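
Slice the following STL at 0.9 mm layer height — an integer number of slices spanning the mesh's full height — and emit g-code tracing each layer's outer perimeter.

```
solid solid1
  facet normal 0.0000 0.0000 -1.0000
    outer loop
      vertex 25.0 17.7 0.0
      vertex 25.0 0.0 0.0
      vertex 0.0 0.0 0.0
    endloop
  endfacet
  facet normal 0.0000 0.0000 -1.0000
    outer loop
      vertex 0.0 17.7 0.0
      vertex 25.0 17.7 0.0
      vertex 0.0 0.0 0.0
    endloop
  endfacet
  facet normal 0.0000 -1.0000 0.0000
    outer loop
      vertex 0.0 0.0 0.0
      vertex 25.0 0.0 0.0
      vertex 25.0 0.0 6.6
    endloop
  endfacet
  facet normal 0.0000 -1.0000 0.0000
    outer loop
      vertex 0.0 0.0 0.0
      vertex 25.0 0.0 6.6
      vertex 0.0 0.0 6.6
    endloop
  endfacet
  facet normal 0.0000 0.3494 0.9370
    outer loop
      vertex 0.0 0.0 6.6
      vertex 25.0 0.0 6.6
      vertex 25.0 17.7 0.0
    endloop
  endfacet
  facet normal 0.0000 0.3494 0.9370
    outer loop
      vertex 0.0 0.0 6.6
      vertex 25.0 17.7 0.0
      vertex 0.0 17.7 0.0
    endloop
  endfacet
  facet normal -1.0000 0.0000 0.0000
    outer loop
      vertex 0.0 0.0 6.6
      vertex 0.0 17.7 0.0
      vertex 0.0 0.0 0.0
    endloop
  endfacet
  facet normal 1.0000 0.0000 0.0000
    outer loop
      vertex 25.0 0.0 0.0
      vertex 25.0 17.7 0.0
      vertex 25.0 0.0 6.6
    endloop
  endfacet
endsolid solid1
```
; perimeter-only toolpath
G21 ; units = mm
G90 ; absolute positioning
G28 ; home
; layer 1
G0 Z0.9
G0 X0.0 Y0.0
G1 X25.0 Y0.0
G1 X25.0 Y15.2
G1 X0.0 Y15.2
G1 X0.0 Y0.0
; layer 2
G0 Z1.9
G0 X0.0 Y0.0
G1 X25.0 Y0.0
G1 X25.0 Y12.6
G1 X0.0 Y12.6
G1 X0.0 Y0.0
; layer 3
G0 Z2.8
G0 X0.0 Y0.0
G1 X25.0 Y0.0
G1 X25.0 Y10.1
G1 X0.0 Y10.1
G1 X0.0 Y0.0
; layer 4
G0 Z3.8
G0 X0.0 Y0.0
G1 X25.0 Y0.0
G1 X25.0 Y7.6
G1 X0.0 Y7.6
G1 X0.0 Y0.0
; layer 5
G0 Z4.7
G0 X0.0 Y0.0
G1 X25.0 Y0.0
G1 X25.0 Y5.1
G1 X0.0 Y5.1
G1 X0.0 Y0.0
; layer 6
G0 Z5.7
G0 X0.0 Y0.0
G1 X25.0 Y0.0
G1 X25.0 Y2.5
G1 X0.0 Y2.5
G1 X0.0 Y0.0
M2 ; end

The solid is a wedge (ramp): 25 × 17.7 mm base, rising to 6.6 mm along the y=0 edge and sloping linearly to z=0 at y=17.7. Slicing at Δz = 0.9 mm — 7 equal slices spanning the solid's height, so layer i sits at z = i·h/7 — gives 6 non-empty perimeters. Each is a 4-segment closed polygon; G0 lifts to the layer z and rapids to the start vertex, then G1 traces the edges. The cross-section shrinks linearly with z (the slice at the apex is degenerate and omitted).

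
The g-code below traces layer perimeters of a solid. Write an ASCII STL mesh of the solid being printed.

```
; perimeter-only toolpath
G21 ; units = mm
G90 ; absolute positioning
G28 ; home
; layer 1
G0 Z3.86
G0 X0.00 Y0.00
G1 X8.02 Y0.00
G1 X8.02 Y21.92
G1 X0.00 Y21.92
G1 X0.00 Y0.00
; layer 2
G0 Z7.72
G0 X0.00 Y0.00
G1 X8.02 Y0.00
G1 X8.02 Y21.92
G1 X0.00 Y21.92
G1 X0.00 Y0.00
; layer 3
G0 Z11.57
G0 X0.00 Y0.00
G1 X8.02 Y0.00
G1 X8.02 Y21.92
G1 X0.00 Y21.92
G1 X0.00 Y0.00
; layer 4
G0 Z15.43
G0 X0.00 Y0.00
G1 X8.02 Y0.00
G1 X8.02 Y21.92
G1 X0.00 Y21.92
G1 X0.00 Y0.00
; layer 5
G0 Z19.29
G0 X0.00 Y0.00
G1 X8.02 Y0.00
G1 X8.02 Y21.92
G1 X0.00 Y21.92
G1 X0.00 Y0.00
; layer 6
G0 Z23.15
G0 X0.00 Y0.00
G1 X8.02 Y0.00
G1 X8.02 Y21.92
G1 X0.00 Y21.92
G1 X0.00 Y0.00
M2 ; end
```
solid part
  facet normal 0.0000 0.0000 -1.0000
    outer loop
      vertex 8.02 21.92 0.00
      vertex 8.02 0.00 0.00
      vertex 0.00 0.00 0.00
    endloop
  endfacet
  facet normal 0.0000 0.0000 -1.0000
    outer loop
      vertex 0.00 21.92 0.00
      vertex 8.02 21.92 0.00
      vertex 0.00 0.00 0.00
    endloop
  endfacet
  facet normal 0.0000 0.0000 1.0000
    outer loop
      vertex 0.00 0.00 23.15
      vertex 8.02 0.00 23.15
      vertex 8.02 21.92 23.15
    endloop
  endfacet
  facet normal 0.0000 0.0000 1.0000
    outer loop
      vertex 0.00 0.00 23.15
      vertex 8.02 21.92 23.15
      vertex 0.00 21.92 23.15
    endloop
  endfacet
  facet normal 0.0000 -1.0000 0.0000
    outer loop
      vertex 0.00 0.00 0.00
      vertex 8.02 0.00 0.00
      vertex 8.02 0.00 23.15
    endloop
  endfacet
  facet normal 0.0000 -1.0000 0.0000
    outer loop
      vertex 0.00 0.00 0.00
      vertex 8.02 0.00 23.15
      vertex 0.00 0.00 23.15
    endloop
  endfacet
  facet normal 0.0000 1.0000 0.0000
    outer loop
      vertex 8.02 21.92 23.15
      vertex 8.02 21.92 0.00
      vertex 0.00 21.92 0.00
    endloop
  endfacet
  facet normal 0.0000 1.0000 0.0000
    outer loop
      vertex 0.00 21.92 23.15
      vertex 8.02 21.92 23.15
      vertex 0.00 21.92 0.00
    endloop
  endfacet
  facet normal -1.0000 0.0000 0.0000
    outer loop
      vertex 0.00 21.92 23.15
      vertex 0.00 21.92 0.00
      vertex 0.00 0.00 0.00
    endloop
  endfacet
  facet normal -1.0000 0.0000 0.0000
    outer loop
      vertex 0.00 0.00 23.15
      vertex 0.00 21.92 23.15
      vertex 0.00 0.00 0.00
    endloop
  endfacet
  facet normal 1.0000 0.0000 0.0000
    outer loop
      vertex 8.02 0.00 0.00
      vertex 8.02 21.92 0.00
      vertex 8.02 21.92 23.15
    endloop
  endfacet
  facet normal 1.0000 0.0000 0.0000
    outer loop
      vertex 8.02 0.00 0.00
      vertex 8.02 21.92 23.15
      vertex 8.02 0.00 23.15
    endloop
  endfacet
endsolid part

The G0 Z moves step by Δz≈3.86 mm. Every layer's G1 loop is the same polygon, so the solid is a straight extrusion of it from z=0 to z≈23.1. Closing with flat bottom and top caps and triangulating gives 12 facets — a rectangular box, roughly 8.02 × 21.9 mm footprint and 23.1 mm tall.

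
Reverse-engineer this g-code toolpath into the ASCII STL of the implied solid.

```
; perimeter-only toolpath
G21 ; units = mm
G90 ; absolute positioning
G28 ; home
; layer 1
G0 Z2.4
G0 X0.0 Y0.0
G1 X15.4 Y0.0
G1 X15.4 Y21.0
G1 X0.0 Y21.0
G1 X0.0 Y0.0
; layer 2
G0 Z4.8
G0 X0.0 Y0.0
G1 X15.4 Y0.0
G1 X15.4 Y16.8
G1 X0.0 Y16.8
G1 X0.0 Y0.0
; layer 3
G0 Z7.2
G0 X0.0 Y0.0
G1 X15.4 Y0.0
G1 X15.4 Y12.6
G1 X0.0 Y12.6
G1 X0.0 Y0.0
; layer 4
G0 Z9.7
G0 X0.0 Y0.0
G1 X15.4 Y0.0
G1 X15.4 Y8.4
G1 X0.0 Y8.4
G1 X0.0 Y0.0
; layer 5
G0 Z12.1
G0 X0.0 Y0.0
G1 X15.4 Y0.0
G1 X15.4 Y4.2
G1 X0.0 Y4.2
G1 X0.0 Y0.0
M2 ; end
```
solid part
  facet normal 0.0000 0.0000 -1.0000
    outer loop
      vertex 15.4 25.2 0.0
      vertex 15.4 0.0 0.0
      vertex 0.0 0.0 0.0
    endloop
  endfacet
  facet normal 0.0000 0.0000 -1.0000
    outer loop
      vertex 0.0 25.2 0.0
      vertex 15.4 25.2 0.0
      vertex 0.0 0.0 0.0
    endloop
  endfacet
  facet normal 0.0000 -1.0000 0.0000
    outer loop
      vertex 0.0 0.0 0.0
      vertex 15.4 0.0 0.0
      vertex 15.4 0.0 14.5
    endloop
  endfacet
  facet normal 0.0000 -1.0000 0.0000
    outer loop
      vertex 0.0 0.0 0.0
      vertex 15.4 0.0 14.5
      vertex 0.0 0.0 14.5
    endloop
  endfacet
  facet normal 0.0000 0.4987 0.8668
    outer loop
      vertex 0.0 0.0 14.5
      vertex 15.4 0.0 14.5
      vertex 15.4 25.2 0.0
    endloop
  endfacet
  facet normal 0.0000 0.4987 0.8668
    outer loop
      vertex 0.0 0.0 14.5
      vertex 15.4 25.2 0.0
      vertex 0.0 25.2 0.0
    endloop
  endfacet
  facet normal -1.0000 0.0000 0.0000
    outer loop
      vertex 0.0 0.0 14.5
      vertex 0.0 25.2 0.0
      vertex 0.0 0.0 0.0
    endloop
  endfacet
  facet normal 1.0000 0.0000 0.0000
    outer loop
      vertex 15.4 0.0 0.0
      vertex 15.4 25.2 0.0
      vertex 15.4 0.0 14.5
    endloop
  endfacet
endsolid part

The G0 Z moves step by Δz≈2.4 mm. The G1 loops shrink linearly with z, so the solid tapers from its base footprint up to z≈14.5. Closing with a flat bottom cap and the tapered top and triangulating gives 8 facets — a wedge (ramp): 15.4 × 25.2 mm base, rising to 14.5 mm along the y=0 edge and sloping linearly to z=0 at y=25.2.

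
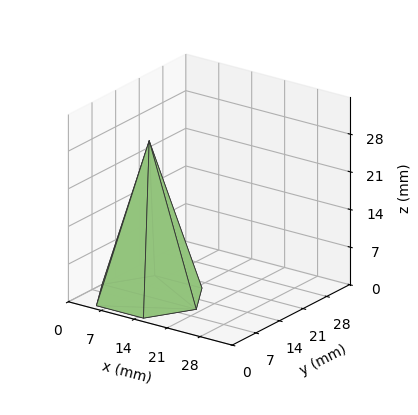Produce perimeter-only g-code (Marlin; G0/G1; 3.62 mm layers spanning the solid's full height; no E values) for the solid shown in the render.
Reading the render: the shape is a regular 6-sided pyramid, base circumscribed radius ≈ 10 mm, apex at z ≈ 29 mm (dimensions read to the nearest mm from the axis ticks). For the g-code, the solid's height is divided into equal slices at the stated Δz and each level perimeter traced with G1 moves after a G0 lift.

; perimeter-only toolpath
G21 ; units = mm
G90 ; absolute positioning
G28 ; home
; layer 1
G0 Z3.62
G0 X18.75 Y10.00
G1 X14.38 Y17.58
G1 X5.62 Y17.58
G1 X1.25 Y10.00
G1 X5.62 Y2.42
G1 X14.38 Y2.42
G1 X18.75 Y10.00
; layer 2
G0 Z7.25
G0 X17.50 Y10.00
G1 X13.75 Y16.50
G1 X6.25 Y16.50
G1 X2.50 Y10.00
G1 X6.25 Y3.50
G1 X13.75 Y3.50
G1 X17.50 Y10.00
; layer 3
G0 Z10.88
G0 X16.25 Y10.00
G1 X13.12 Y15.41
G1 X6.88 Y15.41
G1 X3.75 Y10.00
G1 X6.88 Y4.59
G1 X13.12 Y4.59
G1 X16.25 Y10.00
; layer 4
G0 Z14.50
G0 X15.00 Y10.00
G1 X12.50 Y14.33
G1 X7.50 Y14.33
G1 X5.00 Y10.00
G1 X7.50 Y5.67
G1 X12.50 Y5.67
G1 X15.00 Y10.00
; layer 5
G0 Z18.12
G0 X13.75 Y10.00
G1 X11.88 Y13.25
G1 X8.12 Y13.25
G1 X6.25 Y10.00
G1 X8.12 Y6.75
G1 X11.88 Y6.75
G1 X13.75 Y10.00
; layer 6
G0 Z21.75
G0 X12.50 Y10.00
G1 X11.25 Y12.16
G1 X8.75 Y12.16
G1 X7.50 Y10.00
G1 X8.75 Y7.83
G1 X11.25 Y7.83
G1 X12.50 Y10.00
; layer 7
G0 Z25.38
G0 X11.25 Y10.00
G1 X10.62 Y11.08
G1 X9.38 Y11.08
G1 X8.75 Y10.00
G1 X9.38 Y8.92
G1 X10.62 Y8.92
G1 X11.25 Y10.00
M2 ; end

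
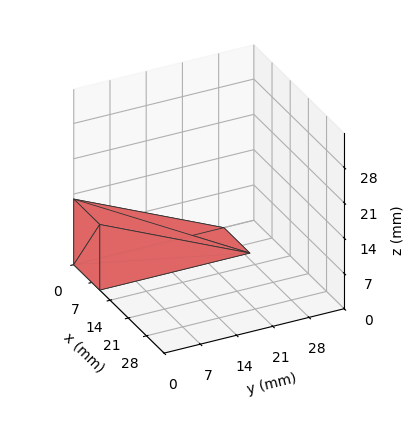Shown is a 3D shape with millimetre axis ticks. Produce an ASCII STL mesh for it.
Reading the render: the shape is a wedge (ramp): 10 × 29 mm base, rising to 13 mm along the y=0 edge and sloping linearly to z=0 at y=29 (dimensions read to the nearest mm from the axis ticks). For the STL, each face is triangulated and given an outward normal.

solid part
  facet normal 0.0000 0.0000 -1.0000
    outer loop
      vertex 10.0 29.0 0.0
      vertex 10.0 0.0 0.0
      vertex 0.0 0.0 0.0
    endloop
  endfacet
  facet normal 0.0000 0.0000 -1.0000
    outer loop
      vertex 0.0 29.0 0.0
      vertex 10.0 29.0 0.0
      vertex 0.0 0.0 0.0
    endloop
  endfacet
  facet normal 0.0000 -1.0000 0.0000
    outer loop
      vertex 0.0 0.0 0.0
      vertex 10.0 0.0 0.0
      vertex 10.0 0.0 13.0
    endloop
  endfacet
  facet normal 0.0000 -1.0000 0.0000
    outer loop
      vertex 0.0 0.0 0.0
      vertex 10.0 0.0 13.0
      vertex 0.0 0.0 13.0
    endloop
  endfacet
  facet normal 0.0000 0.4091 0.9125
    outer loop
      vertex 0.0 0.0 13.0
      vertex 10.0 0.0 13.0
      vertex 10.0 29.0 0.0
    endloop
  endfacet
  facet normal 0.0000 0.4091 0.9125
    outer loop
      vertex 0.0 0.0 13.0
      vertex 10.0 29.0 0.0
      vertex 0.0 29.0 0.0
    endloop
  endfacet
  facet normal -1.0000 0.0000 0.0000
    outer loop
      vertex 0.0 0.0 13.0
      vertex 0.0 29.0 0.0
      vertex 0.0 0.0 0.0
    endloop
  endfacet
  facet normal 1.0000 0.0000 0.0000
    outer loop
      vertex 10.0 0.0 0.0
      vertex 10.0 29.0 0.0
      vertex 10.0 0.0 13.0
    endloop
  endfacet
endsolid part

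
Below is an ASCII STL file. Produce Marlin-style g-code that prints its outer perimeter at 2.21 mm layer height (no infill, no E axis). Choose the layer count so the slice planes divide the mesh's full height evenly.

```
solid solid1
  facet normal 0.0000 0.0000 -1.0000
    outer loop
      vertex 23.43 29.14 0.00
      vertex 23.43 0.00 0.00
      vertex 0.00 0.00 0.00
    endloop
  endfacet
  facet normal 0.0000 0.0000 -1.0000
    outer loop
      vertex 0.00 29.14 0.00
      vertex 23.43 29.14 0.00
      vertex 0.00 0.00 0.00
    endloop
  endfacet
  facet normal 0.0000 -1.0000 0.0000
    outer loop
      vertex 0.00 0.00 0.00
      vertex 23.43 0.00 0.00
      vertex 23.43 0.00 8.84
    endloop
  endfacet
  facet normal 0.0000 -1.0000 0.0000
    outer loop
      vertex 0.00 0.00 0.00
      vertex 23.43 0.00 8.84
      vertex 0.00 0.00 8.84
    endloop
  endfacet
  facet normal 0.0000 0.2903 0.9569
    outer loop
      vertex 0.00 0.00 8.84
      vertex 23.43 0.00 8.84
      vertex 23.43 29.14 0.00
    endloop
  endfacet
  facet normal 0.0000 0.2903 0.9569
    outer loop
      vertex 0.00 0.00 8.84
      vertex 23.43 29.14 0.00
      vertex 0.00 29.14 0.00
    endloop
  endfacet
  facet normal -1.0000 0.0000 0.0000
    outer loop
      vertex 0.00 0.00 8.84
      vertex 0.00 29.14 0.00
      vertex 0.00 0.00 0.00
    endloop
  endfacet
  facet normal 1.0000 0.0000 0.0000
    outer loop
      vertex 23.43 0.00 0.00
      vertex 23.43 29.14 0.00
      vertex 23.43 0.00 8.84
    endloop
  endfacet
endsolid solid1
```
; perimeter-only toolpath
G21 ; units = mm
G90 ; absolute positioning
G28 ; home
; layer 1
G0 Z2.21
G0 X0.00 Y0.00
G1 X23.43 Y0.00
G1 X23.43 Y21.86
G1 X0.00 Y21.86
G1 X0.00 Y0.00
; layer 2
G0 Z4.42
G0 X0.00 Y0.00
G1 X23.43 Y0.00
G1 X23.43 Y14.57
G1 X0.00 Y14.57
G1 X0.00 Y0.00
; layer 3
G0 Z6.63
G0 X0.00 Y0.00
G1 X23.43 Y0.00
G1 X23.43 Y7.29
G1 X0.00 Y7.29
G1 X0.00 Y0.00
M2 ; end

The solid is a wedge (ramp): 23.4 × 29.1 mm base, rising to 8.84 mm along the y=0 edge and sloping linearly to z=0 at y=29.1. Slicing at Δz = 2.21 mm — 4 equal slices spanning the solid's height, so layer i sits at z = i·h/4 — gives 3 non-empty perimeters. Each is a 4-segment closed polygon; G0 lifts to the layer z and rapids to the start vertex, then G1 traces the edges. The cross-section shrinks linearly with z (the slice at the apex is degenerate and omitted).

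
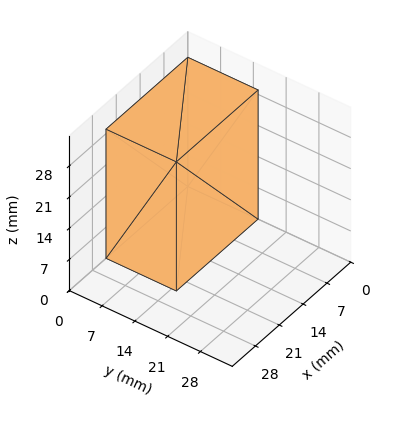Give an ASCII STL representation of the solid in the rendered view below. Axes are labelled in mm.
Reading the render: the shape is a rectangular box, roughly 24 × 15 mm footprint and 29 mm tall (dimensions read to the nearest mm from the axis ticks). For the STL, each face is triangulated and given an outward normal.

solid part
  facet normal 0.0000 0.0000 -1.0000
    outer loop
      vertex 24.0 15.0 0.0
      vertex 24.0 0.0 0.0
      vertex 0.0 0.0 0.0
    endloop
  endfacet
  facet normal 0.0000 0.0000 -1.0000
    outer loop
      vertex 0.0 15.0 0.0
      vertex 24.0 15.0 0.0
      vertex 0.0 0.0 0.0
    endloop
  endfacet
  facet normal 0.0000 0.0000 1.0000
    outer loop
      vertex 0.0 0.0 29.0
      vertex 24.0 0.0 29.0
      vertex 24.0 15.0 29.0
    endloop
  endfacet
  facet normal 0.0000 0.0000 1.0000
    outer loop
      vertex 0.0 0.0 29.0
      vertex 24.0 15.0 29.0
      vertex 0.0 15.0 29.0
    endloop
  endfacet
  facet normal 0.0000 -1.0000 0.0000
    outer loop
      vertex 0.0 0.0 0.0
      vertex 24.0 0.0 0.0
      vertex 24.0 0.0 29.0
    endloop
  endfacet
  facet normal 0.0000 -1.0000 0.0000
    outer loop
      vertex 0.0 0.0 0.0
      vertex 24.0 0.0 29.0
      vertex 0.0 0.0 29.0
    endloop
  endfacet
  facet normal 0.0000 1.0000 0.0000
    outer loop
      vertex 24.0 15.0 29.0
      vertex 24.0 15.0 0.0
      vertex 0.0 15.0 0.0
    endloop
  endfacet
  facet normal 0.0000 1.0000 0.0000
    outer loop
      vertex 0.0 15.0 29.0
      vertex 24.0 15.0 29.0
      vertex 0.0 15.0 0.0
    endloop
  endfacet
  facet normal -1.0000 0.0000 0.0000
    outer loop
      vertex 0.0 15.0 29.0
      vertex 0.0 15.0 0.0
      vertex 0.0 0.0 0.0
    endloop
  endfacet
  facet normal -1.0000 0.0000 0.0000
    outer loop
      vertex 0.0 0.0 29.0
      vertex 0.0 15.0 29.0
      vertex 0.0 0.0 0.0
    endloop
  endfacet
  facet normal 1.0000 0.0000 0.0000
    outer loop
      vertex 24.0 0.0 0.0
      vertex 24.0 15.0 0.0
      vertex 24.0 15.0 29.0
    endloop
  endfacet
  facet normal 1.0000 0.0000 0.0000
    outer loop
      vertex 24.0 0.0 0.0
      vertex 24.0 15.0 29.0
      vertex 24.0 0.0 29.0
    endloop
  endfacet
endsolid part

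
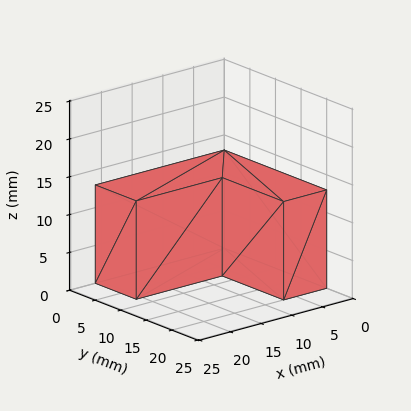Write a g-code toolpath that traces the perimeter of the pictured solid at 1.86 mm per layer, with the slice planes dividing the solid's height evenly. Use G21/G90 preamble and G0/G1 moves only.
Reading the render: the shape is an L-shaped prism: outer 21 × 20 mm, arm thicknesses ≈ 8 mm (horizontal) and 7 mm (vertical), extruded 13 mm in z (dimensions read to the nearest mm from the axis ticks). For the g-code, the solid's height is divided into equal slices at the stated Δz and each level perimeter traced with G1 moves after a G0 lift.

; perimeter-only toolpath
G21 ; units = mm
G90 ; absolute positioning
G28 ; home
; layer 1
G0 Z1.86
G0 X0.00 Y0.00
G1 X21.00 Y0.00
G1 X21.00 Y8.00
G1 X7.00 Y8.00
G1 X7.00 Y20.00
G1 X0.00 Y20.00
G1 X0.00 Y0.00
; layer 2
G0 Z3.71
G0 X0.00 Y0.00
G1 X21.00 Y0.00
G1 X21.00 Y8.00
G1 X7.00 Y8.00
G1 X7.00 Y20.00
G1 X0.00 Y20.00
G1 X0.00 Y0.00
; layer 3
G0 Z5.57
G0 X0.00 Y0.00
G1 X21.00 Y0.00
G1 X21.00 Y8.00
G1 X7.00 Y8.00
G1 X7.00 Y20.00
G1 X0.00 Y20.00
G1 X0.00 Y0.00
; layer 4
G0 Z7.43
G0 X0.00 Y0.00
G1 X21.00 Y0.00
G1 X21.00 Y8.00
G1 X7.00 Y8.00
G1 X7.00 Y20.00
G1 X0.00 Y20.00
G1 X0.00 Y0.00
; layer 5
G0 Z9.29
G0 X0.00 Y0.00
G1 X21.00 Y0.00
G1 X21.00 Y8.00
G1 X7.00 Y8.00
G1 X7.00 Y20.00
G1 X0.00 Y20.00
G1 X0.00 Y0.00
; layer 6
G0 Z11.14
G0 X0.00 Y0.00
G1 X21.00 Y0.00
G1 X21.00 Y8.00
G1 X7.00 Y8.00
G1 X7.00 Y20.00
G1 X0.00 Y20.00
G1 X0.00 Y0.00
; layer 7
G0 Z13.00
G0 X0.00 Y0.00
G1 X21.00 Y0.00
G1 X21.00 Y8.00
G1 X7.00 Y8.00
G1 X7.00 Y20.00
G1 X0.00 Y20.00
G1 X0.00 Y0.00
M2 ; end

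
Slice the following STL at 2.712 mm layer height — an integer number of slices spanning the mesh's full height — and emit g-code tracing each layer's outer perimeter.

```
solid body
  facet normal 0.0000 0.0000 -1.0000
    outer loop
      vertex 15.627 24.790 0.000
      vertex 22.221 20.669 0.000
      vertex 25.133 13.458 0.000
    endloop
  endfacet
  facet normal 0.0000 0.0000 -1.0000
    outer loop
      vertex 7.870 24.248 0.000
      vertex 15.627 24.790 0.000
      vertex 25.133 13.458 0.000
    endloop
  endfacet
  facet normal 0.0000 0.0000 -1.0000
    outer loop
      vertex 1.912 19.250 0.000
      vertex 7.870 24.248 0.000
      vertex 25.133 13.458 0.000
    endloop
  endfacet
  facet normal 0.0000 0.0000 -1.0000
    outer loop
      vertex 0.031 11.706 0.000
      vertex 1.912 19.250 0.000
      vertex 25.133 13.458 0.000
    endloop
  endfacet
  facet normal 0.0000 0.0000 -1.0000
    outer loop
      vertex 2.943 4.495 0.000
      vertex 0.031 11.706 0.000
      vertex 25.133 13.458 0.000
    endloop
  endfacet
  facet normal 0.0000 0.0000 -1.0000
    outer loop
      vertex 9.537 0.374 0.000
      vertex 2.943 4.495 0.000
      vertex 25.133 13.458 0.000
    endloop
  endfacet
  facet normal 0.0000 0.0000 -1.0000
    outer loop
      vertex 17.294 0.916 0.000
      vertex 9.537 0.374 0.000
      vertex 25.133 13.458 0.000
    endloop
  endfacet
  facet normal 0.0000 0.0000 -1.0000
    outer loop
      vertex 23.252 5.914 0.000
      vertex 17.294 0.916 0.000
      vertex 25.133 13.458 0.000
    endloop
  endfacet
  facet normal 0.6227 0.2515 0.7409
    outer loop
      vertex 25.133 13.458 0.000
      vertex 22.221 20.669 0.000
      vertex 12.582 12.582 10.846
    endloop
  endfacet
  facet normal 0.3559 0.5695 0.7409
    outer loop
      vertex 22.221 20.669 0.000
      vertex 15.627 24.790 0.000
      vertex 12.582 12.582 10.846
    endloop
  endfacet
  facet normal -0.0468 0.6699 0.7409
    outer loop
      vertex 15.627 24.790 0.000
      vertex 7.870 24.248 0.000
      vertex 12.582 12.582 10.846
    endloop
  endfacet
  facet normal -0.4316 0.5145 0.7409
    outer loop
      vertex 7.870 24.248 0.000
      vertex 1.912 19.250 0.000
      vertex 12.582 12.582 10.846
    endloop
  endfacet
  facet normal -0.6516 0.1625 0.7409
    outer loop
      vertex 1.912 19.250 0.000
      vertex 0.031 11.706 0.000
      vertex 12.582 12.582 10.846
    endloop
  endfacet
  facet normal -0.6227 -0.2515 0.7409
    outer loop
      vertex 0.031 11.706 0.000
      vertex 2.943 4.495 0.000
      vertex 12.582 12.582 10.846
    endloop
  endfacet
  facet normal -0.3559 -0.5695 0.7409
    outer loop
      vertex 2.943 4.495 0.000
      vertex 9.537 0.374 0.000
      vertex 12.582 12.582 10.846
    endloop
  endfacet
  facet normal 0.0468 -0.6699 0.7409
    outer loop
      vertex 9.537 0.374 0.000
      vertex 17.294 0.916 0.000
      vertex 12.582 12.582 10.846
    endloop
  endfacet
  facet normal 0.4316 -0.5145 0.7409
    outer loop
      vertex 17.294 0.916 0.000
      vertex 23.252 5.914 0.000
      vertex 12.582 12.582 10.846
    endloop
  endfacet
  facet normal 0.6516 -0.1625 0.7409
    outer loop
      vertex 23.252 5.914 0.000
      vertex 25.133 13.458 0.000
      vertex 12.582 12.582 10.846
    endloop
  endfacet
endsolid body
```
; perimeter-only toolpath
G21 ; units = mm
G90 ; absolute positioning
G28 ; home
; layer 1
G0 Z2.712
G0 X21.995 Y13.239
G1 X19.811 Y18.647
G1 X14.866 Y21.738
G1 X9.048 Y21.331
G1 X4.580 Y17.583
G1 X3.169 Y11.925
G1 X5.353 Y6.517
G1 X10.298 Y3.426
G1 X16.116 Y3.833
G1 X20.584 Y7.581
G1 X21.995 Y13.239
; layer 2
G0 Z5.423
G0 X18.858 Y13.020
G1 X17.401 Y16.626
G1 X14.105 Y18.686
G1 X10.226 Y18.415
G1 X7.247 Y15.916
G1 X6.307 Y12.144
G1 X7.763 Y8.539
G1 X11.059 Y6.478
G1 X14.938 Y6.749
G1 X17.917 Y9.248
G1 X18.858 Y13.020
; layer 3
G0 Z8.134
G0 X15.720 Y12.801
G1 X14.992 Y14.604
G1 X13.343 Y15.634
G1 X11.404 Y15.499
G1 X9.914 Y14.249
G1 X9.444 Y12.363
G1 X10.172 Y10.560
G1 X11.821 Y9.530
G1 X13.760 Y9.665
G1 X15.250 Y10.915
G1 X15.720 Y12.801
M2 ; end

The solid is a regular 10-sided pyramid, base circumscribed radius ≈ 12.6 mm, apex at z ≈ 10.8 mm. Slicing at Δz = 2.712 mm — 4 equal slices spanning the solid's height, so layer i sits at z = i·h/4 — gives 3 non-empty perimeters. Each is a 10-segment closed polygon; G0 lifts to the layer z and rapids to the start vertex, then G1 traces the edges. The cross-section shrinks linearly with z (the slice at the apex is degenerate and omitted).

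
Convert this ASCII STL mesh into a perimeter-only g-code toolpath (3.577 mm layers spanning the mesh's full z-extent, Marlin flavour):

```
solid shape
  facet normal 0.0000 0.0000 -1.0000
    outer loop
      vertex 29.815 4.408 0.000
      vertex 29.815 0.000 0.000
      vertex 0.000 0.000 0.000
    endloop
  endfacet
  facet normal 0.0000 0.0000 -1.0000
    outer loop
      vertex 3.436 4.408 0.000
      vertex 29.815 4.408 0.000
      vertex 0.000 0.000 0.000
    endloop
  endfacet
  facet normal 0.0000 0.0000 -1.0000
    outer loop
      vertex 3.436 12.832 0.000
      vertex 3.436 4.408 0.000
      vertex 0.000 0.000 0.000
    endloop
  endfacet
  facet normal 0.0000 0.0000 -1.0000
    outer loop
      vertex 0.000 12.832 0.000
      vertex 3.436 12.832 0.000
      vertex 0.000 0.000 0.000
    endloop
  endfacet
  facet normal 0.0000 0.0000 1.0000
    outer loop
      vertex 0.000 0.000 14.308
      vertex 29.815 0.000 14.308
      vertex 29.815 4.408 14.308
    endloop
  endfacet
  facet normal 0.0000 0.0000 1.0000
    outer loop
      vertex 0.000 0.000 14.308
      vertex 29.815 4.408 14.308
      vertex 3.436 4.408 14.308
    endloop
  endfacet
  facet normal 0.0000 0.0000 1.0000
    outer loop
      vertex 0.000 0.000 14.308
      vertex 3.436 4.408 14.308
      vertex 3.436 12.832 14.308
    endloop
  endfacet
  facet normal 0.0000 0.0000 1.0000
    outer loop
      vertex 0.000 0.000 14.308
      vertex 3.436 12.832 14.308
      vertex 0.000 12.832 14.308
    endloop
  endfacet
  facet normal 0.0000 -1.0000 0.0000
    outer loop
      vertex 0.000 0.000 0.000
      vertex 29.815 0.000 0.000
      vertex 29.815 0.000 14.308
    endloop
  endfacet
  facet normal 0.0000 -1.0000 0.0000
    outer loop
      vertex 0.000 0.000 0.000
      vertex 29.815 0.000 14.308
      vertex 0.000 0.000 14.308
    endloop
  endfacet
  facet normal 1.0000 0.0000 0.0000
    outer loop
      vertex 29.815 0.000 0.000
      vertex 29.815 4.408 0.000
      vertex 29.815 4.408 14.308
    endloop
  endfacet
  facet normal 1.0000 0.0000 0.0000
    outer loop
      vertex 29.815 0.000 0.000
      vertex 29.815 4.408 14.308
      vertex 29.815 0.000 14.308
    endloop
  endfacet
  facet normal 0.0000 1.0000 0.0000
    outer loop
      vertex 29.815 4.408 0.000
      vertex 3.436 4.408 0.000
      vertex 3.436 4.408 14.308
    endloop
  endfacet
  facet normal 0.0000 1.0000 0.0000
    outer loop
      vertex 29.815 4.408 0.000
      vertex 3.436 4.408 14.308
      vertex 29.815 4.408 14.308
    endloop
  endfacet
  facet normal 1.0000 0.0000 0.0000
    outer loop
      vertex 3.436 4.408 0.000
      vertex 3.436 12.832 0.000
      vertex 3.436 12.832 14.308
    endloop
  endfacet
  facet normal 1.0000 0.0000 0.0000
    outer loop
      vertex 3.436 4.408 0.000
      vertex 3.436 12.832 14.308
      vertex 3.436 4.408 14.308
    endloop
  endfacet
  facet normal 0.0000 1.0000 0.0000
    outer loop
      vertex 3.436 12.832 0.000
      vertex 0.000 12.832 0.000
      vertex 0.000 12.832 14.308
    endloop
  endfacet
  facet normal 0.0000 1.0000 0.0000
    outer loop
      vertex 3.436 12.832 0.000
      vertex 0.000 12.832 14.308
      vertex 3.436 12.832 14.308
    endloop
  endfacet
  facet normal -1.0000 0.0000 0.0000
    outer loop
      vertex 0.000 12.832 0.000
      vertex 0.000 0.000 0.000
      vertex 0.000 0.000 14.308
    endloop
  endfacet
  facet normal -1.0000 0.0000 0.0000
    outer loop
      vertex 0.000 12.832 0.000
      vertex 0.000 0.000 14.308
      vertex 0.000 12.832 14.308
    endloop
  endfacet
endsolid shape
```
; perimeter-only toolpath
G21 ; units = mm
G90 ; absolute positioning
G28 ; home
; layer 1
G0 Z3.577
G0 X0.000 Y0.000
G1 X29.815 Y0.000
G1 X29.815 Y4.408
G1 X3.436 Y4.408
G1 X3.436 Y12.832
G1 X0.000 Y12.832
G1 X0.000 Y0.000
; layer 2
G0 Z7.154
G0 X0.000 Y0.000
G1 X29.815 Y0.000
G1 X29.815 Y4.408
G1 X3.436 Y4.408
G1 X3.436 Y12.832
G1 X0.000 Y12.832
G1 X0.000 Y0.000
; layer 3
G0 Z10.731
G0 X0.000 Y0.000
G1 X29.815 Y0.000
G1 X29.815 Y4.408
G1 X3.436 Y4.408
G1 X3.436 Y12.832
G1 X0.000 Y12.832
G1 X0.000 Y0.000
; layer 4
G0 Z14.308
G0 X0.000 Y0.000
G1 X29.815 Y0.000
G1 X29.815 Y4.408
G1 X3.436 Y4.408
G1 X3.436 Y12.832
G1 X0.000 Y12.832
G1 X0.000 Y0.000
M2 ; end

The solid is an L-shaped prism: outer 29.8 × 12.8 mm, arm thicknesses ≈ 4.41 mm (horizontal) and 3.44 mm (vertical), extruded 14.3 mm in z. Slicing at Δz = 3.577 mm — 4 equal slices spanning the solid's height, so layer i sits at z = i·h/4 — gives 4 non-empty perimeters. Each is a 6-segment closed polygon; G0 lifts to the layer z and rapids to the start vertex, then G1 traces the edges.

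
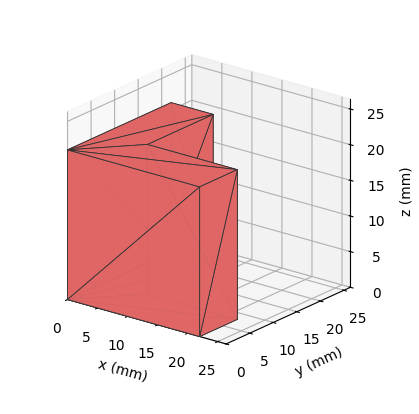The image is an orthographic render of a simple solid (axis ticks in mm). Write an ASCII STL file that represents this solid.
Reading the render: the shape is an L-shaped prism: outer 22 × 22 mm, arm thicknesses ≈ 8 mm (horizontal) and 7 mm (vertical), extruded 21 mm in z (dimensions read to the nearest mm from the axis ticks). For the STL, each face is triangulated and given an outward normal.

solid part
  facet normal 0.0000 0.0000 -1.0000
    outer loop
      vertex 22.00 8.00 0.00
      vertex 22.00 0.00 0.00
      vertex 0.00 0.00 0.00
    endloop
  endfacet
  facet normal 0.0000 0.0000 -1.0000
    outer loop
      vertex 7.00 8.00 0.00
      vertex 22.00 8.00 0.00
      vertex 0.00 0.00 0.00
    endloop
  endfacet
  facet normal 0.0000 0.0000 -1.0000
    outer loop
      vertex 7.00 22.00 0.00
      vertex 7.00 8.00 0.00
      vertex 0.00 0.00 0.00
    endloop
  endfacet
  facet normal 0.0000 0.0000 -1.0000
    outer loop
      vertex 0.00 22.00 0.00
      vertex 7.00 22.00 0.00
      vertex 0.00 0.00 0.00
    endloop
  endfacet
  facet normal 0.0000 0.0000 1.0000
    outer loop
      vertex 0.00 0.00 21.00
      vertex 22.00 0.00 21.00
      vertex 22.00 8.00 21.00
    endloop
  endfacet
  facet normal 0.0000 0.0000 1.0000
    outer loop
      vertex 0.00 0.00 21.00
      vertex 22.00 8.00 21.00
      vertex 7.00 8.00 21.00
    endloop
  endfacet
  facet normal 0.0000 0.0000 1.0000
    outer loop
      vertex 0.00 0.00 21.00
      vertex 7.00 8.00 21.00
      vertex 7.00 22.00 21.00
    endloop
  endfacet
  facet normal 0.0000 0.0000 1.0000
    outer loop
      vertex 0.00 0.00 21.00
      vertex 7.00 22.00 21.00
      vertex 0.00 22.00 21.00
    endloop
  endfacet
  facet normal 0.0000 -1.0000 0.0000
    outer loop
      vertex 0.00 0.00 0.00
      vertex 22.00 0.00 0.00
      vertex 22.00 0.00 21.00
    endloop
  endfacet
  facet normal 0.0000 -1.0000 0.0000
    outer loop
      vertex 0.00 0.00 0.00
      vertex 22.00 0.00 21.00
      vertex 0.00 0.00 21.00
    endloop
  endfacet
  facet normal 1.0000 0.0000 0.0000
    outer loop
      vertex 22.00 0.00 0.00
      vertex 22.00 8.00 0.00
      vertex 22.00 8.00 21.00
    endloop
  endfacet
  facet normal 1.0000 0.0000 0.0000
    outer loop
      vertex 22.00 0.00 0.00
      vertex 22.00 8.00 21.00
      vertex 22.00 0.00 21.00
    endloop
  endfacet
  facet normal 0.0000 1.0000 0.0000
    outer loop
      vertex 22.00 8.00 0.00
      vertex 7.00 8.00 0.00
      vertex 7.00 8.00 21.00
    endloop
  endfacet
  facet normal 0.0000 1.0000 0.0000
    outer loop
      vertex 22.00 8.00 0.00
      vertex 7.00 8.00 21.00
      vertex 22.00 8.00 21.00
    endloop
  endfacet
  facet normal 1.0000 0.0000 0.0000
    outer loop
      vertex 7.00 8.00 0.00
      vertex 7.00 22.00 0.00
      vertex 7.00 22.00 21.00
    endloop
  endfacet
  facet normal 1.0000 0.0000 0.0000
    outer loop
      vertex 7.00 8.00 0.00
      vertex 7.00 22.00 21.00
      vertex 7.00 8.00 21.00
    endloop
  endfacet
  facet normal 0.0000 1.0000 0.0000
    outer loop
      vertex 7.00 22.00 0.00
      vertex 0.00 22.00 0.00
      vertex 0.00 22.00 21.00
    endloop
  endfacet
  facet normal 0.0000 1.0000 0.0000
    outer loop
      vertex 7.00 22.00 0.00
      vertex 0.00 22.00 21.00
      vertex 7.00 22.00 21.00
    endloop
  endfacet
  facet normal -1.0000 0.0000 0.0000
    outer loop
      vertex 0.00 22.00 0.00
      vertex 0.00 0.00 0.00
      vertex 0.00 0.00 21.00
    endloop
  endfacet
  facet normal -1.0000 0.0000 0.0000
    outer loop
      vertex 0.00 22.00 0.00
      vertex 0.00 0.00 21.00
      vertex 0.00 22.00 21.00
    endloop
  endfacet
endsolid part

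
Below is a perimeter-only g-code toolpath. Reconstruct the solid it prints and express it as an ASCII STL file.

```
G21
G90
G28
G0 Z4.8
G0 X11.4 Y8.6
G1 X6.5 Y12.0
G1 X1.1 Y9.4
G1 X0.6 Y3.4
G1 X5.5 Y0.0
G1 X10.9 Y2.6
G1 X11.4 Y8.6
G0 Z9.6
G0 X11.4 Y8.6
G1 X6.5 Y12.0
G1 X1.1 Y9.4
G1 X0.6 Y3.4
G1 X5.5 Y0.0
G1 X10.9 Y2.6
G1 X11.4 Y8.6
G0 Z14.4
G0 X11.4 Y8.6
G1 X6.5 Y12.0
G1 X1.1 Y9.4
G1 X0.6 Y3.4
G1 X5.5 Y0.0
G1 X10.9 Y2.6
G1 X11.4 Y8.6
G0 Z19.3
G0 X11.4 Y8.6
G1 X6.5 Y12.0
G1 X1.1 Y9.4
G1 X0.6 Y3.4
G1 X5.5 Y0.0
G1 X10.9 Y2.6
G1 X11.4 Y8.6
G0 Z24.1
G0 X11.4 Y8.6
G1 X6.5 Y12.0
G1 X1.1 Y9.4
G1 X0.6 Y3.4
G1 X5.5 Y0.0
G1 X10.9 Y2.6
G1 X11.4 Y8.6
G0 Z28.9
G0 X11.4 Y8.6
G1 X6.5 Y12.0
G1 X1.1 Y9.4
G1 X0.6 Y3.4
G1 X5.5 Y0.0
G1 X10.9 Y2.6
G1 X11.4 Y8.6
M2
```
solid part
  facet normal 0.0000 0.0000 -1.0000
    outer loop
      vertex 1.1 9.4 0.0
      vertex 6.5 12.0 0.0
      vertex 11.4 8.6 0.0
    endloop
  endfacet
  facet normal 0.0000 0.0000 -1.0000
    outer loop
      vertex 0.6 3.4 0.0
      vertex 1.1 9.4 0.0
      vertex 11.4 8.6 0.0
    endloop
  endfacet
  facet normal 0.0000 0.0000 -1.0000
    outer loop
      vertex 5.5 0.0 0.0
      vertex 0.6 3.4 0.0
      vertex 11.4 8.6 0.0
    endloop
  endfacet
  facet normal 0.0000 0.0000 -1.0000
    outer loop
      vertex 10.9 2.6 0.0
      vertex 5.5 0.0 0.0
      vertex 11.4 8.6 0.0
    endloop
  endfacet
  facet normal 0.0000 0.0000 1.0000
    outer loop
      vertex 11.4 8.6 28.9
      vertex 6.5 12.0 28.9
      vertex 1.1 9.4 28.9
    endloop
  endfacet
  facet normal 0.0000 0.0000 1.0000
    outer loop
      vertex 11.4 8.6 28.9
      vertex 1.1 9.4 28.9
      vertex 0.6 3.4 28.9
    endloop
  endfacet
  facet normal 0.0000 0.0000 1.0000
    outer loop
      vertex 11.4 8.6 28.9
      vertex 0.6 3.4 28.9
      vertex 5.5 0.0 28.9
    endloop
  endfacet
  facet normal 0.0000 0.0000 1.0000
    outer loop
      vertex 11.4 8.6 28.9
      vertex 5.5 0.0 28.9
      vertex 10.9 2.6 28.9
    endloop
  endfacet
  facet normal 0.5701 0.8216 0.0000
    outer loop
      vertex 11.4 8.6 0.0
      vertex 6.5 12.0 0.0
      vertex 6.5 12.0 28.9
    endloop
  endfacet
  facet normal 0.5701 0.8216 0.0000
    outer loop
      vertex 11.4 8.6 0.0
      vertex 6.5 12.0 28.9
      vertex 11.4 8.6 28.9
    endloop
  endfacet
  facet normal -0.4338 0.9010 0.0000
    outer loop
      vertex 6.5 12.0 0.0
      vertex 1.1 9.4 0.0
      vertex 1.1 9.4 28.9
    endloop
  endfacet
  facet normal -0.4338 0.9010 0.0000
    outer loop
      vertex 6.5 12.0 0.0
      vertex 1.1 9.4 28.9
      vertex 6.5 12.0 28.9
    endloop
  endfacet
  facet normal -0.9965 0.0830 0.0000
    outer loop
      vertex 1.1 9.4 0.0
      vertex 0.6 3.4 0.0
      vertex 0.6 3.4 28.9
    endloop
  endfacet
  facet normal -0.9965 0.0830 0.0000
    outer loop
      vertex 1.1 9.4 0.0
      vertex 0.6 3.4 28.9
      vertex 1.1 9.4 28.9
    endloop
  endfacet
  facet normal -0.5701 -0.8216 0.0000
    outer loop
      vertex 0.6 3.4 0.0
      vertex 5.5 0.0 0.0
      vertex 5.5 0.0 28.9
    endloop
  endfacet
  facet normal -0.5701 -0.8216 0.0000
    outer loop
      vertex 0.6 3.4 0.0
      vertex 5.5 0.0 28.9
      vertex 0.6 3.4 28.9
    endloop
  endfacet
  facet normal 0.4338 -0.9010 0.0000
    outer loop
      vertex 5.5 0.0 0.0
      vertex 10.9 2.6 0.0
      vertex 10.9 2.6 28.9
    endloop
  endfacet
  facet normal 0.4338 -0.9010 0.0000
    outer loop
      vertex 5.5 0.0 0.0
      vertex 10.9 2.6 28.9
      vertex 5.5 0.0 28.9
    endloop
  endfacet
  facet normal 0.9965 -0.0830 0.0000
    outer loop
      vertex 10.9 2.6 0.0
      vertex 11.4 8.6 0.0
      vertex 11.4 8.6 28.9
    endloop
  endfacet
  facet normal 0.9965 -0.0830 0.0000
    outer loop
      vertex 10.9 2.6 0.0
      vertex 11.4 8.6 28.9
      vertex 10.9 2.6 28.9
    endloop
  endfacet
endsolid part

The G0 Z moves step by Δz≈4.8 mm. Every layer's G1 loop is the same polygon, so the solid is a straight extrusion of it from z=0 to z≈28.9. Closing with flat bottom and top caps and triangulating gives 20 facets — a regular 6-sided prism (a cylinder approximated with 6 flat sides), circumscribed radius ≈ 6 mm, height ≈ 28.9 mm.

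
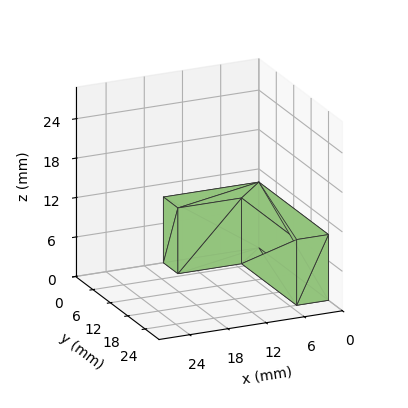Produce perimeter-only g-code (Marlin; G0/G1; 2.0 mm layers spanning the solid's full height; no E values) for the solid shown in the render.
Reading the render: the shape is an L-shaped prism: outer 15 × 24 mm, arm thicknesses ≈ 5 mm (horizontal) and 5 mm (vertical), extruded 10 mm in z (dimensions read to the nearest mm from the axis ticks). For the g-code, the solid's height is divided into equal slices at the stated Δz and each level perimeter traced with G1 moves after a G0 lift.

; perimeter-only toolpath
G21 ; units = mm
G90 ; absolute positioning
G28 ; home
; layer 1
G0 Z2.0
G0 X0.0 Y0.0
G1 X15.0 Y0.0
G1 X15.0 Y5.0
G1 X5.0 Y5.0
G1 X5.0 Y24.0
G1 X0.0 Y24.0
G1 X0.0 Y0.0
; layer 2
G0 Z4.0
G0 X0.0 Y0.0
G1 X15.0 Y0.0
G1 X15.0 Y5.0
G1 X5.0 Y5.0
G1 X5.0 Y24.0
G1 X0.0 Y24.0
G1 X0.0 Y0.0
; layer 3
G0 Z6.0
G0 X0.0 Y0.0
G1 X15.0 Y0.0
G1 X15.0 Y5.0
G1 X5.0 Y5.0
G1 X5.0 Y24.0
G1 X0.0 Y24.0
G1 X0.0 Y0.0
; layer 4
G0 Z8.0
G0 X0.0 Y0.0
G1 X15.0 Y0.0
G1 X15.0 Y5.0
G1 X5.0 Y5.0
G1 X5.0 Y24.0
G1 X0.0 Y24.0
G1 X0.0 Y0.0
; layer 5
G0 Z10.0
G0 X0.0 Y0.0
G1 X15.0 Y0.0
G1 X15.0 Y5.0
G1 X5.0 Y5.0
G1 X5.0 Y24.0
G1 X0.0 Y24.0
G1 X0.0 Y0.0
M2 ; end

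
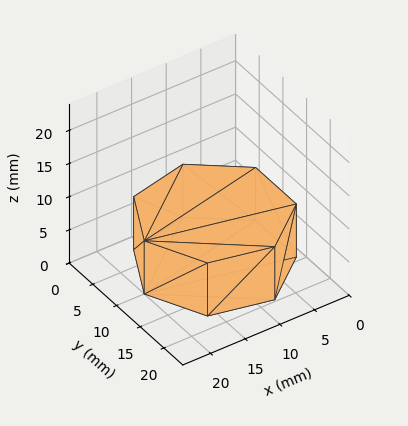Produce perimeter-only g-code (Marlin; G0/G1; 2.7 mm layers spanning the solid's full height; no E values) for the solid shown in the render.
Reading the render: the shape is a regular 7-sided prism (a cylinder approximated with 7 flat sides), circumscribed radius ≈ 10 mm, height ≈ 8 mm (dimensions read to the nearest mm from the axis ticks). For the g-code, the solid's height is divided into equal slices at the stated Δz and each level perimeter traced with G1 moves after a G0 lift.

; perimeter-only toolpath
G21 ; units = mm
G90 ; absolute positioning
G28 ; home
; layer 1
G0 Z2.7
G0 X20.0 Y10.0
G1 X16.2 Y17.8
G1 X7.8 Y19.7
G1 X1.0 Y14.3
G1 X1.0 Y5.7
G1 X7.8 Y0.3
G1 X16.2 Y2.2
G1 X20.0 Y10.0
; layer 2
G0 Z5.3
G0 X20.0 Y10.0
G1 X16.2 Y17.8
G1 X7.8 Y19.7
G1 X1.0 Y14.3
G1 X1.0 Y5.7
G1 X7.8 Y0.3
G1 X16.2 Y2.2
G1 X20.0 Y10.0
; layer 3
G0 Z8.0
G0 X20.0 Y10.0
G1 X16.2 Y17.8
G1 X7.8 Y19.7
G1 X1.0 Y14.3
G1 X1.0 Y5.7
G1 X7.8 Y0.3
G1 X16.2 Y2.2
G1 X20.0 Y10.0
M2 ; end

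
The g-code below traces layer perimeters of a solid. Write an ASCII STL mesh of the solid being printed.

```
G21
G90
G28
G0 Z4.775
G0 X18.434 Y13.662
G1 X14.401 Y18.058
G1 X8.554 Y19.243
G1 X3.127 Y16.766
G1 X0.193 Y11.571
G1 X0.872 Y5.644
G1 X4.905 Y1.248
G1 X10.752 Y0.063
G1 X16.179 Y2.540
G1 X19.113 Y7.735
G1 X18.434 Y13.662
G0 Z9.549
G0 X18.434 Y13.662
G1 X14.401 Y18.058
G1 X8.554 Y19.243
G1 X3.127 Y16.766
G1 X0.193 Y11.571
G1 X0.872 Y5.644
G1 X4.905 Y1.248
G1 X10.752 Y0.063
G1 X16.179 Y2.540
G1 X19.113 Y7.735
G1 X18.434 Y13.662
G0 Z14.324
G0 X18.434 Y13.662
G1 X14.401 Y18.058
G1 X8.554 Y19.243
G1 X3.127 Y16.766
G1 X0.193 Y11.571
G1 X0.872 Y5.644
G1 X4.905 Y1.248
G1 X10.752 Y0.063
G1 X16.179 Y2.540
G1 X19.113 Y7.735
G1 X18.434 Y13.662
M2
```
solid part
  facet normal 0.0000 0.0000 -1.0000
    outer loop
      vertex 8.554 19.243 0.000
      vertex 14.401 18.058 0.000
      vertex 18.434 13.662 0.000
    endloop
  endfacet
  facet normal 0.0000 0.0000 -1.0000
    outer loop
      vertex 3.127 16.766 0.000
      vertex 8.554 19.243 0.000
      vertex 18.434 13.662 0.000
    endloop
  endfacet
  facet normal 0.0000 0.0000 -1.0000
    outer loop
      vertex 0.193 11.571 0.000
      vertex 3.127 16.766 0.000
      vertex 18.434 13.662 0.000
    endloop
  endfacet
  facet normal 0.0000 0.0000 -1.0000
    outer loop
      vertex 0.872 5.644 0.000
      vertex 0.193 11.571 0.000
      vertex 18.434 13.662 0.000
    endloop
  endfacet
  facet normal 0.0000 0.0000 -1.0000
    outer loop
      vertex 4.905 1.248 0.000
      vertex 0.872 5.644 0.000
      vertex 18.434 13.662 0.000
    endloop
  endfacet
  facet normal 0.0000 0.0000 -1.0000
    outer loop
      vertex 10.752 0.063 0.000
      vertex 4.905 1.248 0.000
      vertex 18.434 13.662 0.000
    endloop
  endfacet
  facet normal 0.0000 0.0000 -1.0000
    outer loop
      vertex 16.179 2.540 0.000
      vertex 10.752 0.063 0.000
      vertex 18.434 13.662 0.000
    endloop
  endfacet
  facet normal 0.0000 0.0000 -1.0000
    outer loop
      vertex 19.113 7.735 0.000
      vertex 16.179 2.540 0.000
      vertex 18.434 13.662 0.000
    endloop
  endfacet
  facet normal 0.0000 0.0000 1.0000
    outer loop
      vertex 18.434 13.662 14.324
      vertex 14.401 18.058 14.324
      vertex 8.554 19.243 14.324
    endloop
  endfacet
  facet normal 0.0000 0.0000 1.0000
    outer loop
      vertex 18.434 13.662 14.324
      vertex 8.554 19.243 14.324
      vertex 3.127 16.766 14.324
    endloop
  endfacet
  facet normal 0.0000 0.0000 1.0000
    outer loop
      vertex 18.434 13.662 14.324
      vertex 3.127 16.766 14.324
      vertex 0.193 11.571 14.324
    endloop
  endfacet
  facet normal 0.0000 0.0000 1.0000
    outer loop
      vertex 18.434 13.662 14.324
      vertex 0.193 11.571 14.324
      vertex 0.872 5.644 14.324
    endloop
  endfacet
  facet normal 0.0000 0.0000 1.0000
    outer loop
      vertex 18.434 13.662 14.324
      vertex 0.872 5.644 14.324
      vertex 4.905 1.248 14.324
    endloop
  endfacet
  facet normal 0.0000 0.0000 1.0000
    outer loop
      vertex 18.434 13.662 14.324
      vertex 4.905 1.248 14.324
      vertex 10.752 0.063 14.324
    endloop
  endfacet
  facet normal 0.0000 0.0000 1.0000
    outer loop
      vertex 18.434 13.662 14.324
      vertex 10.752 0.063 14.324
      vertex 16.179 2.540 14.324
    endloop
  endfacet
  facet normal 0.0000 0.0000 1.0000
    outer loop
      vertex 18.434 13.662 14.324
      vertex 16.179 2.540 14.324
      vertex 19.113 7.735 14.324
    endloop
  endfacet
  facet normal 0.7369 0.6760 0.0000
    outer loop
      vertex 18.434 13.662 0.000
      vertex 14.401 18.058 0.000
      vertex 14.401 18.058 14.324
    endloop
  endfacet
  facet normal 0.7369 0.6760 0.0000
    outer loop
      vertex 18.434 13.662 0.000
      vertex 14.401 18.058 14.324
      vertex 18.434 13.662 14.324
    endloop
  endfacet
  facet normal 0.1986 0.9801 0.0000
    outer loop
      vertex 14.401 18.058 0.000
      vertex 8.554 19.243 0.000
      vertex 8.554 19.243 14.324
    endloop
  endfacet
  facet normal 0.1986 0.9801 0.0000
    outer loop
      vertex 14.401 18.058 0.000
      vertex 8.554 19.243 14.324
      vertex 14.401 18.058 14.324
    endloop
  endfacet
  facet normal -0.4152 0.9097 0.0000
    outer loop
      vertex 8.554 19.243 0.000
      vertex 3.127 16.766 0.000
      vertex 3.127 16.766 14.324
    endloop
  endfacet
  facet normal -0.4152 0.9097 0.0000
    outer loop
      vertex 8.554 19.243 0.000
      vertex 3.127 16.766 14.324
      vertex 8.554 19.243 14.324
    endloop
  endfacet
  facet normal -0.8707 0.4918 0.0000
    outer loop
      vertex 3.127 16.766 0.000
      vertex 0.193 11.571 0.000
      vertex 0.193 11.571 14.324
    endloop
  endfacet
  facet normal -0.8707 0.4918 0.0000
    outer loop
      vertex 3.127 16.766 0.000
      vertex 0.193 11.571 14.324
      vertex 3.127 16.766 14.324
    endloop
  endfacet
  facet normal -0.9935 -0.1138 0.0000
    outer loop
      vertex 0.193 11.571 0.000
      vertex 0.872 5.644 0.000
      vertex 0.872 5.644 14.324
    endloop
  endfacet
  facet normal -0.9935 -0.1138 0.0000
    outer loop
      vertex 0.193 11.571 0.000
      vertex 0.872 5.644 14.324
      vertex 0.193 11.571 14.324
    endloop
  endfacet
  facet normal -0.7369 -0.6760 0.0000
    outer loop
      vertex 0.872 5.644 0.000
      vertex 4.905 1.248 0.000
      vertex 4.905 1.248 14.324
    endloop
  endfacet
  facet normal -0.7369 -0.6760 0.0000
    outer loop
      vertex 0.872 5.644 0.000
      vertex 4.905 1.248 14.324
      vertex 0.872 5.644 14.324
    endloop
  endfacet
  facet normal -0.1986 -0.9801 0.0000
    outer loop
      vertex 4.905 1.248 0.000
      vertex 10.752 0.063 0.000
      vertex 10.752 0.063 14.324
    endloop
  endfacet
  facet normal -0.1986 -0.9801 0.0000
    outer loop
      vertex 4.905 1.248 0.000
      vertex 10.752 0.063 14.324
      vertex 4.905 1.248 14.324
    endloop
  endfacet
  facet normal 0.4152 -0.9097 0.0000
    outer loop
      vertex 10.752 0.063 0.000
      vertex 16.179 2.540 0.000
      vertex 16.179 2.540 14.324
    endloop
  endfacet
  facet normal 0.4152 -0.9097 0.0000
    outer loop
      vertex 10.752 0.063 0.000
      vertex 16.179 2.540 14.324
      vertex 10.752 0.063 14.324
    endloop
  endfacet
  facet normal 0.8707 -0.4918 0.0000
    outer loop
      vertex 16.179 2.540 0.000
      vertex 19.113 7.735 0.000
      vertex 19.113 7.735 14.324
    endloop
  endfacet
  facet normal 0.8707 -0.4918 0.0000
    outer loop
      vertex 16.179 2.540 0.000
      vertex 19.113 7.735 14.324
      vertex 16.179 2.540 14.324
    endloop
  endfacet
  facet normal 0.9935 0.1138 0.0000
    outer loop
      vertex 19.113 7.735 0.000
      vertex 18.434 13.662 0.000
      vertex 18.434 13.662 14.324
    endloop
  endfacet
  facet normal 0.9935 0.1138 0.0000
    outer loop
      vertex 19.113 7.735 0.000
      vertex 18.434 13.662 14.324
      vertex 19.113 7.735 14.324
    endloop
  endfacet
endsolid part

The G0 Z moves step by Δz≈4.775 mm. Every layer's G1 loop is the same polygon, so the solid is a straight extrusion of it from z=0 to z≈14.3. Closing with flat bottom and top caps and triangulating gives 36 facets — a regular 10-sided prism (a cylinder approximated with 10 flat sides), circumscribed radius ≈ 9.65 mm, height ≈ 14.3 mm.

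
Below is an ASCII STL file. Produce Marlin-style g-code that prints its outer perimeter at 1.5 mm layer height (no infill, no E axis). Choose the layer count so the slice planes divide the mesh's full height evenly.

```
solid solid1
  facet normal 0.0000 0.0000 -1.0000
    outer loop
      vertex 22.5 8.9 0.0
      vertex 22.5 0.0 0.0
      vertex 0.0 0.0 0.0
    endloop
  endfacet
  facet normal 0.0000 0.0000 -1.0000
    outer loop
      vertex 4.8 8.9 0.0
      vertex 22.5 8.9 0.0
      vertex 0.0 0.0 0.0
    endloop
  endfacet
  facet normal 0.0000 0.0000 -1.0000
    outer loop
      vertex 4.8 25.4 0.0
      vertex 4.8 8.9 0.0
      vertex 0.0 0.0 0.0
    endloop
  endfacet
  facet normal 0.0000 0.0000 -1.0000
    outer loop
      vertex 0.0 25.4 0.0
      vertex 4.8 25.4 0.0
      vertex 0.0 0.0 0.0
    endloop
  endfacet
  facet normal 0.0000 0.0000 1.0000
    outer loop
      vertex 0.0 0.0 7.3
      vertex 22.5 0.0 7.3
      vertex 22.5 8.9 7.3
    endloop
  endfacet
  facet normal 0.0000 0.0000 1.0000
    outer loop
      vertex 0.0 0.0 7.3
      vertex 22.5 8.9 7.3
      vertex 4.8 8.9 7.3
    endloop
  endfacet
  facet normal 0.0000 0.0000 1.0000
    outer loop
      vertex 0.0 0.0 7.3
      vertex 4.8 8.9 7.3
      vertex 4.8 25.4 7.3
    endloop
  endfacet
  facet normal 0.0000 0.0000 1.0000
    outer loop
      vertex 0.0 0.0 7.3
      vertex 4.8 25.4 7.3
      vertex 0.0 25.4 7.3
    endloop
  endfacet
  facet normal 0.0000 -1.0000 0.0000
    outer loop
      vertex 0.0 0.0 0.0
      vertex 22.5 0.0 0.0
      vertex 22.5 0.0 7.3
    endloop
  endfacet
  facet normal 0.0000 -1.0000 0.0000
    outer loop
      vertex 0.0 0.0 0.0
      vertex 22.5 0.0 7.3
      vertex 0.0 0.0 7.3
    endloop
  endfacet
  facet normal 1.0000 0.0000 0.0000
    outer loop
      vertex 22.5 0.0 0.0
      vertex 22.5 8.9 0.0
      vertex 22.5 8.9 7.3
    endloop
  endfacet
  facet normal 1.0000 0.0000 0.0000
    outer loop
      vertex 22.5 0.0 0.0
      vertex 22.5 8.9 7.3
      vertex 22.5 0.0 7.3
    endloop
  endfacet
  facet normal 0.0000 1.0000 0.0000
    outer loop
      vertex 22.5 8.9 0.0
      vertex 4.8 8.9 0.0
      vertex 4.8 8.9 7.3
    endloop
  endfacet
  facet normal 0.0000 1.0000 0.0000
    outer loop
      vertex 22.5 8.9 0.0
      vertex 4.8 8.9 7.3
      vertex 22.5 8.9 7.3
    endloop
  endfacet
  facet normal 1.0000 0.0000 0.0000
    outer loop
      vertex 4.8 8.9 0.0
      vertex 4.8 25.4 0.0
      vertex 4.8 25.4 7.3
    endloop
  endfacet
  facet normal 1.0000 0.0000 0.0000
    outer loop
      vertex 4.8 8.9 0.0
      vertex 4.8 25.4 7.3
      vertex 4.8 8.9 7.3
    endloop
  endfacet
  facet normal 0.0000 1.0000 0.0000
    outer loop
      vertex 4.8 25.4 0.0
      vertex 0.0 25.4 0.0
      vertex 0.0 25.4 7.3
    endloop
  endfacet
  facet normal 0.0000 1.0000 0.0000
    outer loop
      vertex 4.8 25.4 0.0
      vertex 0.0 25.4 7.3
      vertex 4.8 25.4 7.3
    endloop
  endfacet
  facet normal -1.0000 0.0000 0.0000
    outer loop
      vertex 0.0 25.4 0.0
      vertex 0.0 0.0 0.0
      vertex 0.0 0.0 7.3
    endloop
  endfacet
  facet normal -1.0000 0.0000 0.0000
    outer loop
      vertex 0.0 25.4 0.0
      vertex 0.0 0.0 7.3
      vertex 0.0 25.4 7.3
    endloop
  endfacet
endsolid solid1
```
; perimeter-only toolpath
G21 ; units = mm
G90 ; absolute positioning
G28 ; home
; layer 1
G0 Z1.5
G0 X0.0 Y0.0
G1 X22.5 Y0.0
G1 X22.5 Y8.9
G1 X4.8 Y8.9
G1 X4.8 Y25.4
G1 X0.0 Y25.4
G1 X0.0 Y0.0
; layer 2
G0 Z2.9
G0 X0.0 Y0.0
G1 X22.5 Y0.0
G1 X22.5 Y8.9
G1 X4.8 Y8.9
G1 X4.8 Y25.4
G1 X0.0 Y25.4
G1 X0.0 Y0.0
; layer 3
G0 Z4.4
G0 X0.0 Y0.0
G1 X22.5 Y0.0
G1 X22.5 Y8.9
G1 X4.8 Y8.9
G1 X4.8 Y25.4
G1 X0.0 Y25.4
G1 X0.0 Y0.0
; layer 4
G0 Z5.8
G0 X0.0 Y0.0
G1 X22.5 Y0.0
G1 X22.5 Y8.9
G1 X4.8 Y8.9
G1 X4.8 Y25.4
G1 X0.0 Y25.4
G1 X0.0 Y0.0
; layer 5
G0 Z7.3
G0 X0.0 Y0.0
G1 X22.5 Y0.0
G1 X22.5 Y8.9
G1 X4.8 Y8.9
G1 X4.8 Y25.4
G1 X0.0 Y25.4
G1 X0.0 Y0.0
M2 ; end

The solid is an L-shaped prism: outer 22.5 × 25.4 mm, arm thicknesses ≈ 8.9 mm (horizontal) and 4.8 mm (vertical), extruded 7.3 mm in z. Slicing at Δz = 1.5 mm — 5 equal slices spanning the solid's height, so layer i sits at z = i·h/5 — gives 5 non-empty perimeters. Each is a 6-segment closed polygon; G0 lifts to the layer z and rapids to the start vertex, then G1 traces the edges.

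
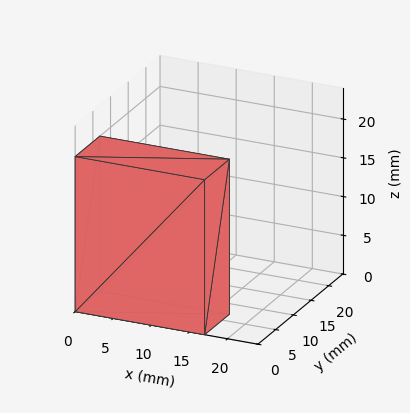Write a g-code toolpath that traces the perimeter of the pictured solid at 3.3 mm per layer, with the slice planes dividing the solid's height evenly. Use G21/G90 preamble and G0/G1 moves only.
Reading the render: the shape is a rectangular box, roughly 17 × 7 mm footprint and 20 mm tall (dimensions read to the nearest mm from the axis ticks). For the g-code, the solid's height is divided into equal slices at the stated Δz and each level perimeter traced with G1 moves after a G0 lift.

; perimeter-only toolpath
G21 ; units = mm
G90 ; absolute positioning
G28 ; home
; layer 1
G0 Z3.3
G0 X0.0 Y0.0
G1 X17.0 Y0.0
G1 X17.0 Y7.0
G1 X0.0 Y7.0
G1 X0.0 Y0.0
; layer 2
G0 Z6.7
G0 X0.0 Y0.0
G1 X17.0 Y0.0
G1 X17.0 Y7.0
G1 X0.0 Y7.0
G1 X0.0 Y0.0
; layer 3
G0 Z10.0
G0 X0.0 Y0.0
G1 X17.0 Y0.0
G1 X17.0 Y7.0
G1 X0.0 Y7.0
G1 X0.0 Y0.0
; layer 4
G0 Z13.3
G0 X0.0 Y0.0
G1 X17.0 Y0.0
G1 X17.0 Y7.0
G1 X0.0 Y7.0
G1 X0.0 Y0.0
; layer 5
G0 Z16.7
G0 X0.0 Y0.0
G1 X17.0 Y0.0
G1 X17.0 Y7.0
G1 X0.0 Y7.0
G1 X0.0 Y0.0
; layer 6
G0 Z20.0
G0 X0.0 Y0.0
G1 X17.0 Y0.0
G1 X17.0 Y7.0
G1 X0.0 Y7.0
G1 X0.0 Y0.0
M2 ; end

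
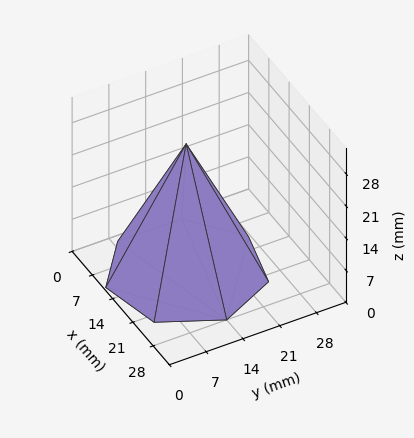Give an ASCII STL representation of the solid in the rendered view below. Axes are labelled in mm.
Reading the render: the shape is a regular 7-sided pyramid, base circumscribed radius ≈ 14 mm, apex at z ≈ 28 mm (dimensions read to the nearest mm from the axis ticks). For the STL, each face is triangulated and given an outward normal.

solid part
  facet normal 0.0000 0.0000 -1.0000
    outer loop
      vertex 10.9 27.6 0.0
      vertex 22.7 24.9 0.0
      vertex 28.0 14.0 0.0
    endloop
  endfacet
  facet normal 0.0000 0.0000 -1.0000
    outer loop
      vertex 1.4 20.1 0.0
      vertex 10.9 27.6 0.0
      vertex 28.0 14.0 0.0
    endloop
  endfacet
  facet normal 0.0000 0.0000 -1.0000
    outer loop
      vertex 1.4 7.9 0.0
      vertex 1.4 20.1 0.0
      vertex 28.0 14.0 0.0
    endloop
  endfacet
  facet normal 0.0000 0.0000 -1.0000
    outer loop
      vertex 10.9 0.4 0.0
      vertex 1.4 7.9 0.0
      vertex 28.0 14.0 0.0
    endloop
  endfacet
  facet normal 0.0000 0.0000 -1.0000
    outer loop
      vertex 22.7 3.1 0.0
      vertex 10.9 0.4 0.0
      vertex 28.0 14.0 0.0
    endloop
  endfacet
  facet normal 0.8202 0.3988 0.4101
    outer loop
      vertex 28.0 14.0 0.0
      vertex 22.7 24.9 0.0
      vertex 14.0 14.0 28.0
    endloop
  endfacet
  facet normal 0.2035 0.8894 0.4094
    outer loop
      vertex 22.7 24.9 0.0
      vertex 10.9 27.6 0.0
      vertex 14.0 14.0 28.0
    endloop
  endfacet
  facet normal -0.5651 0.7158 0.4102
    outer loop
      vertex 10.9 27.6 0.0
      vertex 1.4 20.1 0.0
      vertex 14.0 14.0 28.0
    endloop
  endfacet
  facet normal -0.9119 0.0000 0.4104
    outer loop
      vertex 1.4 20.1 0.0
      vertex 1.4 7.9 0.0
      vertex 14.0 14.0 28.0
    endloop
  endfacet
  facet normal -0.5651 -0.7158 0.4102
    outer loop
      vertex 1.4 7.9 0.0
      vertex 10.9 0.4 0.0
      vertex 14.0 14.0 28.0
    endloop
  endfacet
  facet normal 0.2035 -0.8894 0.4094
    outer loop
      vertex 10.9 0.4 0.0
      vertex 22.7 3.1 0.0
      vertex 14.0 14.0 28.0
    endloop
  endfacet
  facet normal 0.8202 -0.3988 0.4101
    outer loop
      vertex 22.7 3.1 0.0
      vertex 28.0 14.0 0.0
      vertex 14.0 14.0 28.0
    endloop
  endfacet
endsolid part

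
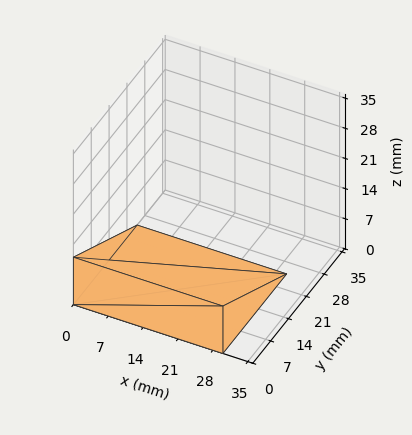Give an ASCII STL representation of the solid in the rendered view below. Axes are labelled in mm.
Reading the render: the shape is a wedge (ramp): 30 × 25 mm base, rising to 11 mm along the y=0 edge and sloping linearly to z=0 at y=25 (dimensions read to the nearest mm from the axis ticks). For the STL, each face is triangulated and given an outward normal.

solid part
  facet normal 0.0000 0.0000 -1.0000
    outer loop
      vertex 30.000 25.000 0.000
      vertex 30.000 0.000 0.000
      vertex 0.000 0.000 0.000
    endloop
  endfacet
  facet normal 0.0000 0.0000 -1.0000
    outer loop
      vertex 0.000 25.000 0.000
      vertex 30.000 25.000 0.000
      vertex 0.000 0.000 0.000
    endloop
  endfacet
  facet normal 0.0000 -1.0000 0.0000
    outer loop
      vertex 0.000 0.000 0.000
      vertex 30.000 0.000 0.000
      vertex 30.000 0.000 11.000
    endloop
  endfacet
  facet normal 0.0000 -1.0000 0.0000
    outer loop
      vertex 0.000 0.000 0.000
      vertex 30.000 0.000 11.000
      vertex 0.000 0.000 11.000
    endloop
  endfacet
  facet normal 0.0000 0.4027 0.9153
    outer loop
      vertex 0.000 0.000 11.000
      vertex 30.000 0.000 11.000
      vertex 30.000 25.000 0.000
    endloop
  endfacet
  facet normal 0.0000 0.4027 0.9153
    outer loop
      vertex 0.000 0.000 11.000
      vertex 30.000 25.000 0.000
      vertex 0.000 25.000 0.000
    endloop
  endfacet
  facet normal -1.0000 0.0000 0.0000
    outer loop
      vertex 0.000 0.000 11.000
      vertex 0.000 25.000 0.000
      vertex 0.000 0.000 0.000
    endloop
  endfacet
  facet normal 1.0000 0.0000 0.0000
    outer loop
      vertex 30.000 0.000 0.000
      vertex 30.000 25.000 0.000
      vertex 30.000 0.000 11.000
    endloop
  endfacet
endsolid part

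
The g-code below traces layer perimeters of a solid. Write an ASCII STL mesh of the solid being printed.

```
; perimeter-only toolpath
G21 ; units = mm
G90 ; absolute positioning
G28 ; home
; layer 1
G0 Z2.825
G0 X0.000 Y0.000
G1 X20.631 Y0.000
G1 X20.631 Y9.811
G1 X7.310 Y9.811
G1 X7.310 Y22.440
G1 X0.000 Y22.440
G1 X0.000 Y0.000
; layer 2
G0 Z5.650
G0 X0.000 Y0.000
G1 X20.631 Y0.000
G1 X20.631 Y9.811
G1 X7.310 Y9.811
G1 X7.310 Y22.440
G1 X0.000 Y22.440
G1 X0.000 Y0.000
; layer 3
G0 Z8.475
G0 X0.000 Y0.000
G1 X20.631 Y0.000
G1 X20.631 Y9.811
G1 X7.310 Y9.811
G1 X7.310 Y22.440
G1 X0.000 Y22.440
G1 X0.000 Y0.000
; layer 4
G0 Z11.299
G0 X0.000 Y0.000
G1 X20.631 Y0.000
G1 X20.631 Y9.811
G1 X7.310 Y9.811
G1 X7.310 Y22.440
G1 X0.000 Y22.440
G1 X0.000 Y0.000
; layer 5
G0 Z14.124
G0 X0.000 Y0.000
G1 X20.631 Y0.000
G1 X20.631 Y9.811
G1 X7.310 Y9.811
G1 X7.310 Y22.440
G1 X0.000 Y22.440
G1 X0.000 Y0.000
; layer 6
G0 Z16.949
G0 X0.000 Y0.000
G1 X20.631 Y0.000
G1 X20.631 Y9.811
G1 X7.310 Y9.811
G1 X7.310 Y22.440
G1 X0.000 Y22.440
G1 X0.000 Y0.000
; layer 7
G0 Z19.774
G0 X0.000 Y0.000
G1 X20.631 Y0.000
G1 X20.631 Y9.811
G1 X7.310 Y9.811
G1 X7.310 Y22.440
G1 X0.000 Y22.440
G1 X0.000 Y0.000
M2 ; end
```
solid part
  facet normal 0.0000 0.0000 -1.0000
    outer loop
      vertex 20.631 9.811 0.000
      vertex 20.631 0.000 0.000
      vertex 0.000 0.000 0.000
    endloop
  endfacet
  facet normal 0.0000 0.0000 -1.0000
    outer loop
      vertex 7.310 9.811 0.000
      vertex 20.631 9.811 0.000
      vertex 0.000 0.000 0.000
    endloop
  endfacet
  facet normal 0.0000 0.0000 -1.0000
    outer loop
      vertex 7.310 22.440 0.000
      vertex 7.310 9.811 0.000
      vertex 0.000 0.000 0.000
    endloop
  endfacet
  facet normal 0.0000 0.0000 -1.0000
    outer loop
      vertex 0.000 22.440 0.000
      vertex 7.310 22.440 0.000
      vertex 0.000 0.000 0.000
    endloop
  endfacet
  facet normal 0.0000 0.0000 1.0000
    outer loop
      vertex 0.000 0.000 19.774
      vertex 20.631 0.000 19.774
      vertex 20.631 9.811 19.774
    endloop
  endfacet
  facet normal 0.0000 0.0000 1.0000
    outer loop
      vertex 0.000 0.000 19.774
      vertex 20.631 9.811 19.774
      vertex 7.310 9.811 19.774
    endloop
  endfacet
  facet normal 0.0000 0.0000 1.0000
    outer loop
      vertex 0.000 0.000 19.774
      vertex 7.310 9.811 19.774
      vertex 7.310 22.440 19.774
    endloop
  endfacet
  facet normal 0.0000 0.0000 1.0000
    outer loop
      vertex 0.000 0.000 19.774
      vertex 7.310 22.440 19.774
      vertex 0.000 22.440 19.774
    endloop
  endfacet
  facet normal 0.0000 -1.0000 0.0000
    outer loop
      vertex 0.000 0.000 0.000
      vertex 20.631 0.000 0.000
      vertex 20.631 0.000 19.774
    endloop
  endfacet
  facet normal 0.0000 -1.0000 0.0000
    outer loop
      vertex 0.000 0.000 0.000
      vertex 20.631 0.000 19.774
      vertex 0.000 0.000 19.774
    endloop
  endfacet
  facet normal 1.0000 0.0000 0.0000
    outer loop
      vertex 20.631 0.000 0.000
      vertex 20.631 9.811 0.000
      vertex 20.631 9.811 19.774
    endloop
  endfacet
  facet normal 1.0000 0.0000 0.0000
    outer loop
      vertex 20.631 0.000 0.000
      vertex 20.631 9.811 19.774
      vertex 20.631 0.000 19.774
    endloop
  endfacet
  facet normal 0.0000 1.0000 0.0000
    outer loop
      vertex 20.631 9.811 0.000
      vertex 7.310 9.811 0.000
      vertex 7.310 9.811 19.774
    endloop
  endfacet
  facet normal 0.0000 1.0000 0.0000
    outer loop
      vertex 20.631 9.811 0.000
      vertex 7.310 9.811 19.774
      vertex 20.631 9.811 19.774
    endloop
  endfacet
  facet normal 1.0000 0.0000 0.0000
    outer loop
      vertex 7.310 9.811 0.000
      vertex 7.310 22.440 0.000
      vertex 7.310 22.440 19.774
    endloop
  endfacet
  facet normal 1.0000 0.0000 0.0000
    outer loop
      vertex 7.310 9.811 0.000
      vertex 7.310 22.440 19.774
      vertex 7.310 9.811 19.774
    endloop
  endfacet
  facet normal 0.0000 1.0000 0.0000
    outer loop
      vertex 7.310 22.440 0.000
      vertex 0.000 22.440 0.000
      vertex 0.000 22.440 19.774
    endloop
  endfacet
  facet normal 0.0000 1.0000 0.0000
    outer loop
      vertex 7.310 22.440 0.000
      vertex 0.000 22.440 19.774
      vertex 7.310 22.440 19.774
    endloop
  endfacet
  facet normal -1.0000 0.0000 0.0000
    outer loop
      vertex 0.000 22.440 0.000
      vertex 0.000 0.000 0.000
      vertex 0.000 0.000 19.774
    endloop
  endfacet
  facet normal -1.0000 0.0000 0.0000
    outer loop
      vertex 0.000 22.440 0.000
      vertex 0.000 0.000 19.774
      vertex 0.000 22.440 19.774
    endloop
  endfacet
endsolid part

The G0 Z moves step by Δz≈2.825 mm. Every layer's G1 loop is the same polygon, so the solid is a straight extrusion of it from z=0 to z≈19.8. Closing with flat bottom and top caps and triangulating gives 20 facets — an L-shaped prism: outer 20.6 × 22.4 mm, arm thicknesses ≈ 9.81 mm (horizontal) and 7.31 mm (vertical), extruded 19.8 mm in z.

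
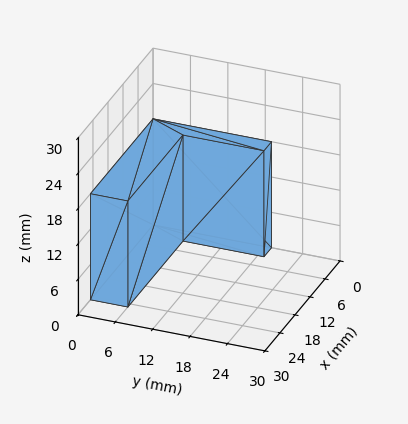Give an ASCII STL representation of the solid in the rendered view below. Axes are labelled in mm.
Reading the render: the shape is an L-shaped prism: outer 25 × 19 mm, arm thicknesses ≈ 6 mm (horizontal) and 3 mm (vertical), extruded 18 mm in z (dimensions read to the nearest mm from the axis ticks). For the STL, each face is triangulated and given an outward normal.

solid part
  facet normal 0.0000 0.0000 -1.0000
    outer loop
      vertex 25.00 6.00 0.00
      vertex 25.00 0.00 0.00
      vertex 0.00 0.00 0.00
    endloop
  endfacet
  facet normal 0.0000 0.0000 -1.0000
    outer loop
      vertex 3.00 6.00 0.00
      vertex 25.00 6.00 0.00
      vertex 0.00 0.00 0.00
    endloop
  endfacet
  facet normal 0.0000 0.0000 -1.0000
    outer loop
      vertex 3.00 19.00 0.00
      vertex 3.00 6.00 0.00
      vertex 0.00 0.00 0.00
    endloop
  endfacet
  facet normal 0.0000 0.0000 -1.0000
    outer loop
      vertex 0.00 19.00 0.00
      vertex 3.00 19.00 0.00
      vertex 0.00 0.00 0.00
    endloop
  endfacet
  facet normal 0.0000 0.0000 1.0000
    outer loop
      vertex 0.00 0.00 18.00
      vertex 25.00 0.00 18.00
      vertex 25.00 6.00 18.00
    endloop
  endfacet
  facet normal 0.0000 0.0000 1.0000
    outer loop
      vertex 0.00 0.00 18.00
      vertex 25.00 6.00 18.00
      vertex 3.00 6.00 18.00
    endloop
  endfacet
  facet normal 0.0000 0.0000 1.0000
    outer loop
      vertex 0.00 0.00 18.00
      vertex 3.00 6.00 18.00
      vertex 3.00 19.00 18.00
    endloop
  endfacet
  facet normal 0.0000 0.0000 1.0000
    outer loop
      vertex 0.00 0.00 18.00
      vertex 3.00 19.00 18.00
      vertex 0.00 19.00 18.00
    endloop
  endfacet
  facet normal 0.0000 -1.0000 0.0000
    outer loop
      vertex 0.00 0.00 0.00
      vertex 25.00 0.00 0.00
      vertex 25.00 0.00 18.00
    endloop
  endfacet
  facet normal 0.0000 -1.0000 0.0000
    outer loop
      vertex 0.00 0.00 0.00
      vertex 25.00 0.00 18.00
      vertex 0.00 0.00 18.00
    endloop
  endfacet
  facet normal 1.0000 0.0000 0.0000
    outer loop
      vertex 25.00 0.00 0.00
      vertex 25.00 6.00 0.00
      vertex 25.00 6.00 18.00
    endloop
  endfacet
  facet normal 1.0000 0.0000 0.0000
    outer loop
      vertex 25.00 0.00 0.00
      vertex 25.00 6.00 18.00
      vertex 25.00 0.00 18.00
    endloop
  endfacet
  facet normal 0.0000 1.0000 0.0000
    outer loop
      vertex 25.00 6.00 0.00
      vertex 3.00 6.00 0.00
      vertex 3.00 6.00 18.00
    endloop
  endfacet
  facet normal 0.0000 1.0000 0.0000
    outer loop
      vertex 25.00 6.00 0.00
      vertex 3.00 6.00 18.00
      vertex 25.00 6.00 18.00
    endloop
  endfacet
  facet normal 1.0000 0.0000 0.0000
    outer loop
      vertex 3.00 6.00 0.00
      vertex 3.00 19.00 0.00
      vertex 3.00 19.00 18.00
    endloop
  endfacet
  facet normal 1.0000 0.0000 0.0000
    outer loop
      vertex 3.00 6.00 0.00
      vertex 3.00 19.00 18.00
      vertex 3.00 6.00 18.00
    endloop
  endfacet
  facet normal 0.0000 1.0000 0.0000
    outer loop
      vertex 3.00 19.00 0.00
      vertex 0.00 19.00 0.00
      vertex 0.00 19.00 18.00
    endloop
  endfacet
  facet normal 0.0000 1.0000 0.0000
    outer loop
      vertex 3.00 19.00 0.00
      vertex 0.00 19.00 18.00
      vertex 3.00 19.00 18.00
    endloop
  endfacet
  facet normal -1.0000 0.0000 0.0000
    outer loop
      vertex 0.00 19.00 0.00
      vertex 0.00 0.00 0.00
      vertex 0.00 0.00 18.00
    endloop
  endfacet
  facet normal -1.0000 0.0000 0.0000
    outer loop
      vertex 0.00 19.00 0.00
      vertex 0.00 0.00 18.00
      vertex 0.00 19.00 18.00
    endloop
  endfacet
endsolid part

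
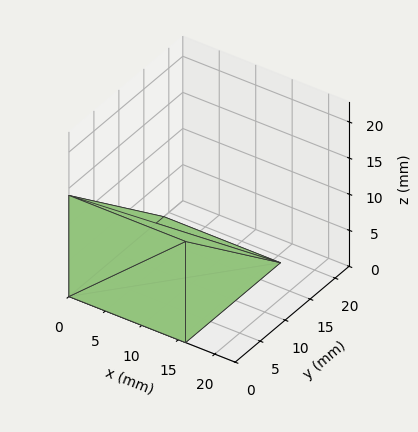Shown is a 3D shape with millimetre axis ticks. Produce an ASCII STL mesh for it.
Reading the render: the shape is a wedge (ramp): 16 × 19 mm base, rising to 14 mm along the y=0 edge and sloping linearly to z=0 at y=19 (dimensions read to the nearest mm from the axis ticks). For the STL, each face is triangulated and given an outward normal.

solid part
  facet normal 0.0000 0.0000 -1.0000
    outer loop
      vertex 16.000 19.000 0.000
      vertex 16.000 0.000 0.000
      vertex 0.000 0.000 0.000
    endloop
  endfacet
  facet normal 0.0000 0.0000 -1.0000
    outer loop
      vertex 0.000 19.000 0.000
      vertex 16.000 19.000 0.000
      vertex 0.000 0.000 0.000
    endloop
  endfacet
  facet normal 0.0000 -1.0000 0.0000
    outer loop
      vertex 0.000 0.000 0.000
      vertex 16.000 0.000 0.000
      vertex 16.000 0.000 14.000
    endloop
  endfacet
  facet normal 0.0000 -1.0000 0.0000
    outer loop
      vertex 0.000 0.000 0.000
      vertex 16.000 0.000 14.000
      vertex 0.000 0.000 14.000
    endloop
  endfacet
  facet normal 0.0000 0.5932 0.8051
    outer loop
      vertex 0.000 0.000 14.000
      vertex 16.000 0.000 14.000
      vertex 16.000 19.000 0.000
    endloop
  endfacet
  facet normal 0.0000 0.5932 0.8051
    outer loop
      vertex 0.000 0.000 14.000
      vertex 16.000 19.000 0.000
      vertex 0.000 19.000 0.000
    endloop
  endfacet
  facet normal -1.0000 0.0000 0.0000
    outer loop
      vertex 0.000 0.000 14.000
      vertex 0.000 19.000 0.000
      vertex 0.000 0.000 0.000
    endloop
  endfacet
  facet normal 1.0000 0.0000 0.0000
    outer loop
      vertex 16.000 0.000 0.000
      vertex 16.000 19.000 0.000
      vertex 16.000 0.000 14.000
    endloop
  endfacet
endsolid part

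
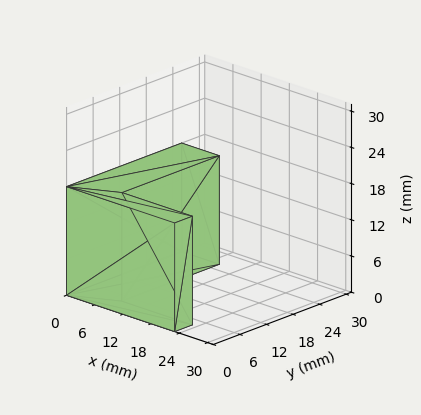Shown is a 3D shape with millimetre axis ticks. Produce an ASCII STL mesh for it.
Reading the render: the shape is an L-shaped prism: outer 23 × 26 mm, arm thicknesses ≈ 4 mm (horizontal) and 8 mm (vertical), extruded 18 mm in z (dimensions read to the nearest mm from the axis ticks). For the STL, each face is triangulated and given an outward normal.

solid part
  facet normal 0.0000 0.0000 -1.0000
    outer loop
      vertex 23.00 4.00 0.00
      vertex 23.00 0.00 0.00
      vertex 0.00 0.00 0.00
    endloop
  endfacet
  facet normal 0.0000 0.0000 -1.0000
    outer loop
      vertex 8.00 4.00 0.00
      vertex 23.00 4.00 0.00
      vertex 0.00 0.00 0.00
    endloop
  endfacet
  facet normal 0.0000 0.0000 -1.0000
    outer loop
      vertex 8.00 26.00 0.00
      vertex 8.00 4.00 0.00
      vertex 0.00 0.00 0.00
    endloop
  endfacet
  facet normal 0.0000 0.0000 -1.0000
    outer loop
      vertex 0.00 26.00 0.00
      vertex 8.00 26.00 0.00
      vertex 0.00 0.00 0.00
    endloop
  endfacet
  facet normal 0.0000 0.0000 1.0000
    outer loop
      vertex 0.00 0.00 18.00
      vertex 23.00 0.00 18.00
      vertex 23.00 4.00 18.00
    endloop
  endfacet
  facet normal 0.0000 0.0000 1.0000
    outer loop
      vertex 0.00 0.00 18.00
      vertex 23.00 4.00 18.00
      vertex 8.00 4.00 18.00
    endloop
  endfacet
  facet normal 0.0000 0.0000 1.0000
    outer loop
      vertex 0.00 0.00 18.00
      vertex 8.00 4.00 18.00
      vertex 8.00 26.00 18.00
    endloop
  endfacet
  facet normal 0.0000 0.0000 1.0000
    outer loop
      vertex 0.00 0.00 18.00
      vertex 8.00 26.00 18.00
      vertex 0.00 26.00 18.00
    endloop
  endfacet
  facet normal 0.0000 -1.0000 0.0000
    outer loop
      vertex 0.00 0.00 0.00
      vertex 23.00 0.00 0.00
      vertex 23.00 0.00 18.00
    endloop
  endfacet
  facet normal 0.0000 -1.0000 0.0000
    outer loop
      vertex 0.00 0.00 0.00
      vertex 23.00 0.00 18.00
      vertex 0.00 0.00 18.00
    endloop
  endfacet
  facet normal 1.0000 0.0000 0.0000
    outer loop
      vertex 23.00 0.00 0.00
      vertex 23.00 4.00 0.00
      vertex 23.00 4.00 18.00
    endloop
  endfacet
  facet normal 1.0000 0.0000 0.0000
    outer loop
      vertex 23.00 0.00 0.00
      vertex 23.00 4.00 18.00
      vertex 23.00 0.00 18.00
    endloop
  endfacet
  facet normal 0.0000 1.0000 0.0000
    outer loop
      vertex 23.00 4.00 0.00
      vertex 8.00 4.00 0.00
      vertex 8.00 4.00 18.00
    endloop
  endfacet
  facet normal 0.0000 1.0000 0.0000
    outer loop
      vertex 23.00 4.00 0.00
      vertex 8.00 4.00 18.00
      vertex 23.00 4.00 18.00
    endloop
  endfacet
  facet normal 1.0000 0.0000 0.0000
    outer loop
      vertex 8.00 4.00 0.00
      vertex 8.00 26.00 0.00
      vertex 8.00 26.00 18.00
    endloop
  endfacet
  facet normal 1.0000 0.0000 0.0000
    outer loop
      vertex 8.00 4.00 0.00
      vertex 8.00 26.00 18.00
      vertex 8.00 4.00 18.00
    endloop
  endfacet
  facet normal 0.0000 1.0000 0.0000
    outer loop
      vertex 8.00 26.00 0.00
      vertex 0.00 26.00 0.00
      vertex 0.00 26.00 18.00
    endloop
  endfacet
  facet normal 0.0000 1.0000 0.0000
    outer loop
      vertex 8.00 26.00 0.00
      vertex 0.00 26.00 18.00
      vertex 8.00 26.00 18.00
    endloop
  endfacet
  facet normal -1.0000 0.0000 0.0000
    outer loop
      vertex 0.00 26.00 0.00
      vertex 0.00 0.00 0.00
      vertex 0.00 0.00 18.00
    endloop
  endfacet
  facet normal -1.0000 0.0000 0.0000
    outer loop
      vertex 0.00 26.00 0.00
      vertex 0.00 0.00 18.00
      vertex 0.00 26.00 18.00
    endloop
  endfacet
endsolid part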